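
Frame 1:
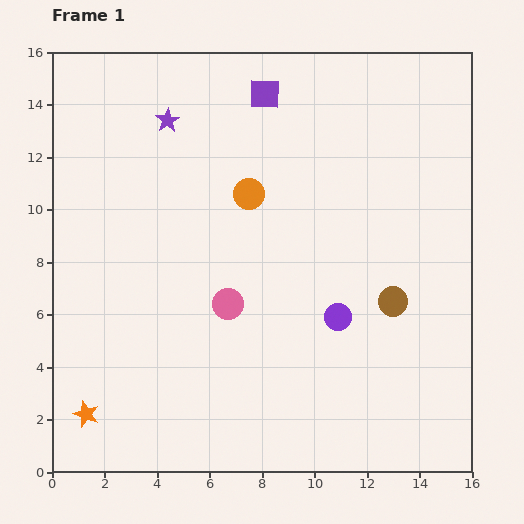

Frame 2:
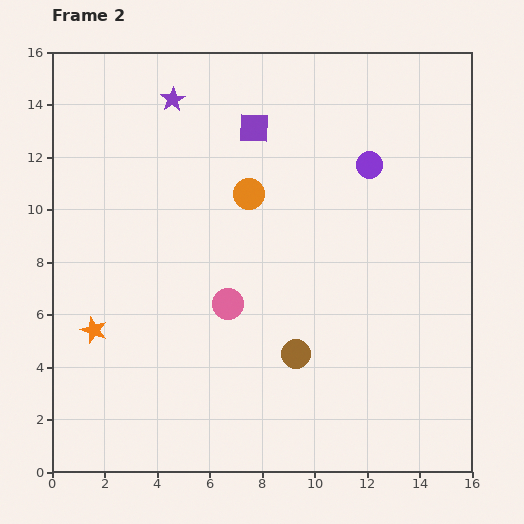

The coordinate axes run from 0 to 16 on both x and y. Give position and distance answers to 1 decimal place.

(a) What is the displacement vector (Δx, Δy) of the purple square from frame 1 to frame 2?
(-0.4, -1.3)

The purple square was at (8.1, 14.4) in frame 1 and (7.7, 13.1) in frame 2.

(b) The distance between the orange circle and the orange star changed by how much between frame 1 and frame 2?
-2.5

Distance in frame 1: 10.4. Distance in frame 2: 7.9.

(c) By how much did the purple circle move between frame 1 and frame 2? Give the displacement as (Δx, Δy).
(1.2, 5.8)

The purple circle was at (10.9, 5.9) in frame 1 and (12.1, 11.7) in frame 2.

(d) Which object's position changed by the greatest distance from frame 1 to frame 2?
the purple circle

(moved 5.9; next 4.2)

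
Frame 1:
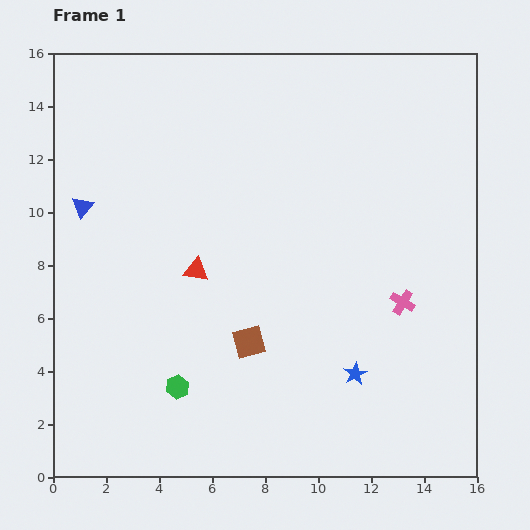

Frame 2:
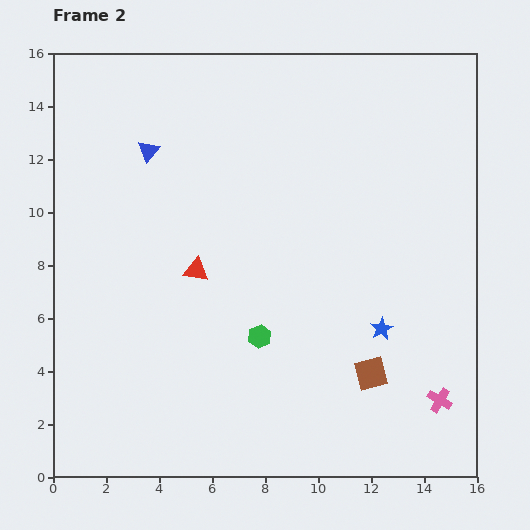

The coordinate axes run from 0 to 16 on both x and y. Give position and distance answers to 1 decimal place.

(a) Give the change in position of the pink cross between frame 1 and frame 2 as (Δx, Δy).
(1.4, -3.7)

The pink cross was at (13.2, 6.6) in frame 1 and (14.6, 2.9) in frame 2.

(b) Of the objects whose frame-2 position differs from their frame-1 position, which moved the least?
the blue star

(moved 2.0)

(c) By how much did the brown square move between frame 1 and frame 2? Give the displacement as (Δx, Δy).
(4.6, -1.2)

The brown square was at (7.4, 5.1) in frame 1 and (12.0, 3.9) in frame 2.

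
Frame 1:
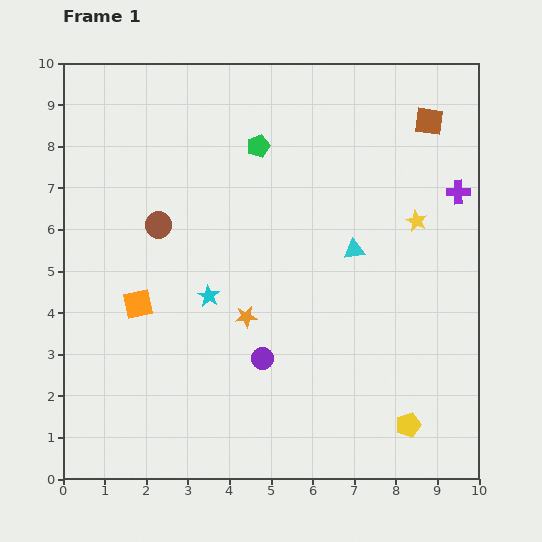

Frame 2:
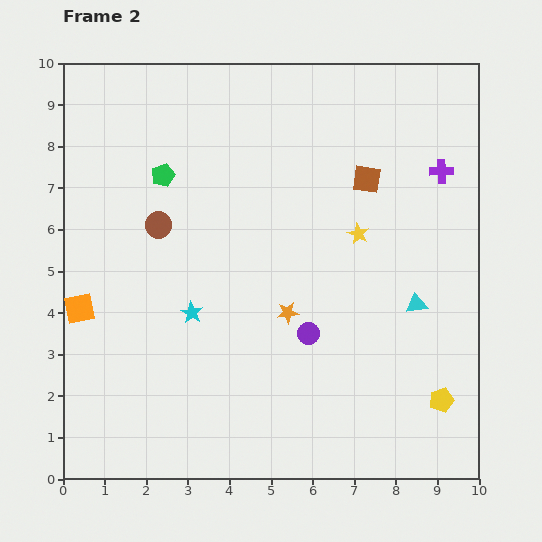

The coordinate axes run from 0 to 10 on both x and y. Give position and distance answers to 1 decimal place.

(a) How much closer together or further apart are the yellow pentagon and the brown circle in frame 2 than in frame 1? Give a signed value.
+0.3

Distance in frame 1: 7.7. Distance in frame 2: 8.0.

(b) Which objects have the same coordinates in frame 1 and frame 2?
the brown circle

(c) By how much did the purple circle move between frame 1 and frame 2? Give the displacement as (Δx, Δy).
(1.1, 0.6)

The purple circle was at (4.8, 2.9) in frame 1 and (5.9, 3.5) in frame 2.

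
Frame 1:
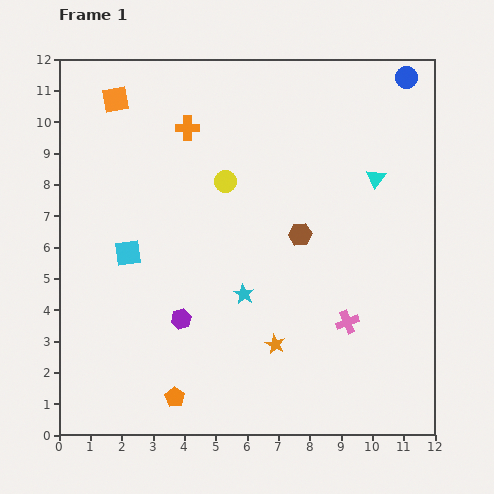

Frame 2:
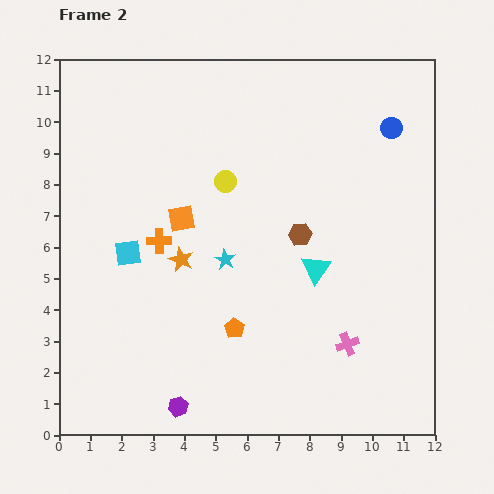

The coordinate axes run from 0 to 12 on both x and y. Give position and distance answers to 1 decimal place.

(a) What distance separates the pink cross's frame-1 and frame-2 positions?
0.7

The pink cross moved from (9.2, 3.6) to (9.2, 2.9), a distance of √(0.0² + 0.7²) ≈ 0.7.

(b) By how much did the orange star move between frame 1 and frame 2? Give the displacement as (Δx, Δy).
(-3.0, 2.7)

The orange star was at (6.9, 2.9) in frame 1 and (3.9, 5.6) in frame 2.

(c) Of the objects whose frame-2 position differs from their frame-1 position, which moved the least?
the pink cross

(moved 0.7)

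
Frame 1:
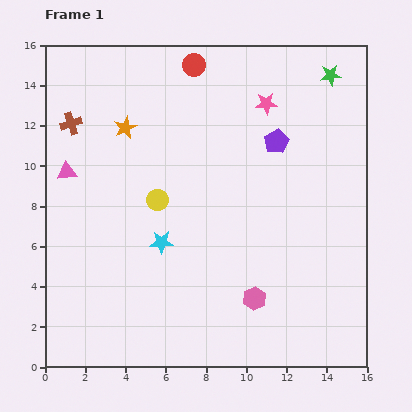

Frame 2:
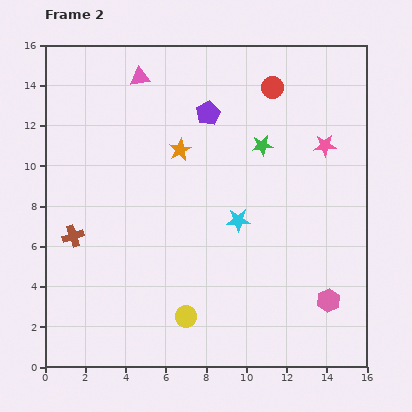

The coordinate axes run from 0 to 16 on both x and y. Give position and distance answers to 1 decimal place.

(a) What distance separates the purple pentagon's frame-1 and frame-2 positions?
3.7

The purple pentagon moved from (11.5, 11.2) to (8.1, 12.6), a distance of √(3.4² + 1.4²) ≈ 3.7.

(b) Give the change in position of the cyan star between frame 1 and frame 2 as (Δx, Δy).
(3.8, 1.1)

The cyan star was at (5.8, 6.2) in frame 1 and (9.6, 7.3) in frame 2.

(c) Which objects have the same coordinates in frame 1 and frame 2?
none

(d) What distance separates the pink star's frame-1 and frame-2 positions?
3.6

The pink star moved from (11.0, 13.1) to (13.9, 11.0), a distance of √(2.9² + 2.1²) ≈ 3.6.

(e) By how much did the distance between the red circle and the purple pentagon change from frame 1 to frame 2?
-2.1

Distance in frame 1: 5.6. Distance in frame 2: 3.5.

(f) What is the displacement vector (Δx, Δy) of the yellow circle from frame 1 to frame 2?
(1.4, -5.8)

The yellow circle was at (5.6, 8.3) in frame 1 and (7.0, 2.5) in frame 2.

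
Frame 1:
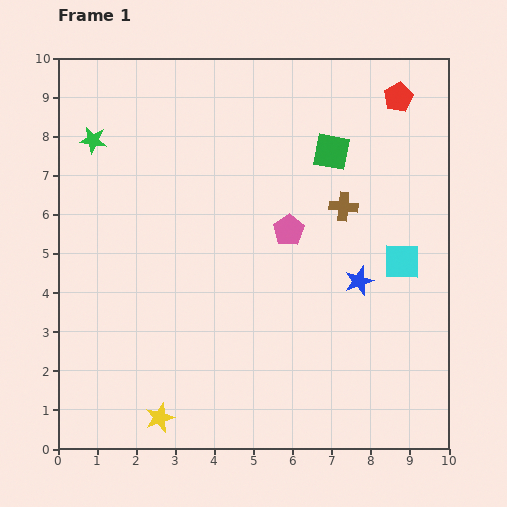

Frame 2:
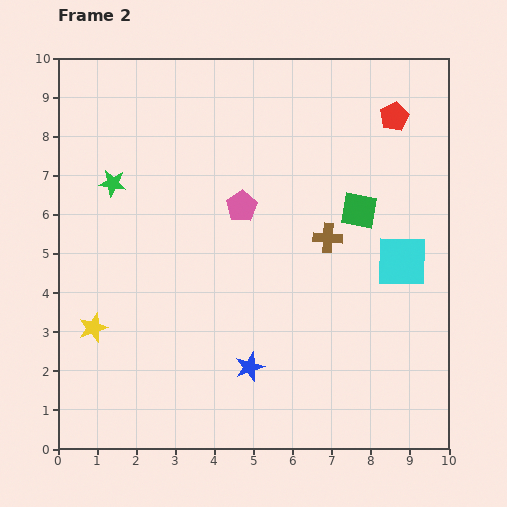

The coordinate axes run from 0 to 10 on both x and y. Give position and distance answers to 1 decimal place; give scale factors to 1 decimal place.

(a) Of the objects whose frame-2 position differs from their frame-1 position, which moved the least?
the red pentagon

(moved 0.5)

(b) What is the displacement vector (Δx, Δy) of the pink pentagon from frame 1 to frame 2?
(-1.2, 0.6)

The pink pentagon was at (5.9, 5.6) in frame 1 and (4.7, 6.2) in frame 2.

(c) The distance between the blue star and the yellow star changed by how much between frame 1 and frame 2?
-2.1

Distance in frame 1: 6.2. Distance in frame 2: 4.1.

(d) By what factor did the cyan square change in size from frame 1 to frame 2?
1.4×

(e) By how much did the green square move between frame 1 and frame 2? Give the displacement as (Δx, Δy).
(0.7, -1.5)

The green square was at (7.0, 7.6) in frame 1 and (7.7, 6.1) in frame 2.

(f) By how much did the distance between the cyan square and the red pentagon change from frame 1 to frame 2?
-0.5

Distance in frame 1: 4.2. Distance in frame 2: 3.7.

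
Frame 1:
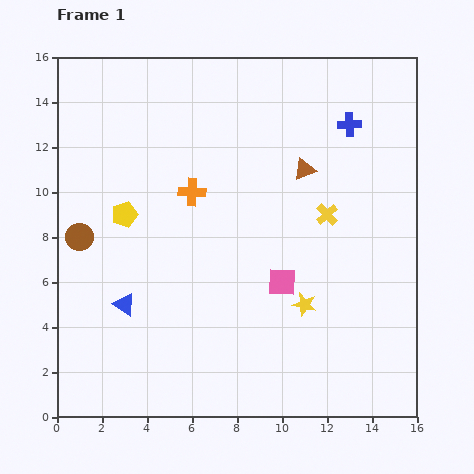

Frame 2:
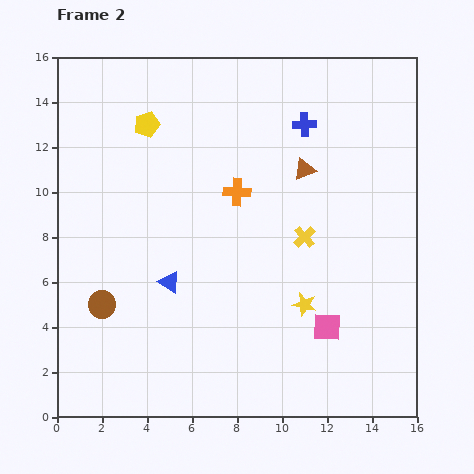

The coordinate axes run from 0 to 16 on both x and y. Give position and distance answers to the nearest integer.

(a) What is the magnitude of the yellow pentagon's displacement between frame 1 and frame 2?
4

The yellow pentagon moved from (3, 9) to (4, 13), a distance of √(1² + 4²) ≈ 4.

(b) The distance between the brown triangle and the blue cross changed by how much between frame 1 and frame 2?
-1

Distance in frame 1: 3. Distance in frame 2: 2.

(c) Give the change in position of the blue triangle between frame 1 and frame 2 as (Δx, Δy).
(2, 1)

The blue triangle was at (3, 5) in frame 1 and (5, 6) in frame 2.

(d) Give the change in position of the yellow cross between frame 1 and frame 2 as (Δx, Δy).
(-1, -1)

The yellow cross was at (12, 9) in frame 1 and (11, 8) in frame 2.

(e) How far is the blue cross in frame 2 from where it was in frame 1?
2

The blue cross moved from (13, 13) to (11, 13), a distance of √(2² + 0²) ≈ 2.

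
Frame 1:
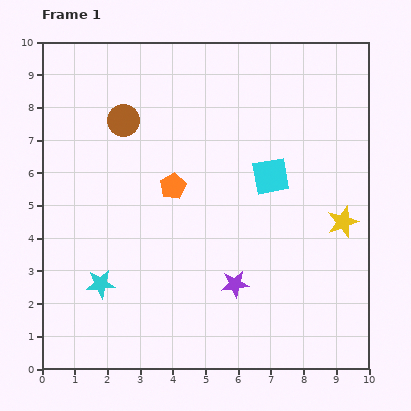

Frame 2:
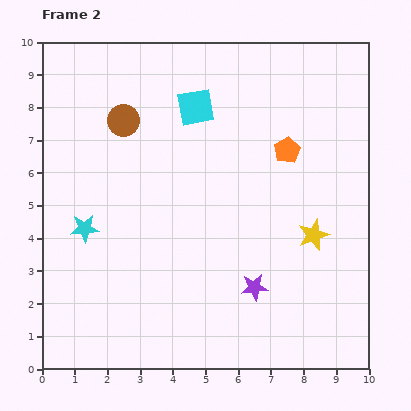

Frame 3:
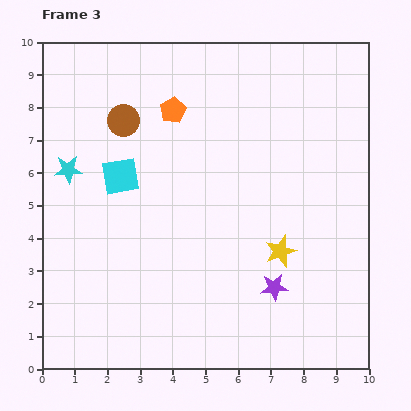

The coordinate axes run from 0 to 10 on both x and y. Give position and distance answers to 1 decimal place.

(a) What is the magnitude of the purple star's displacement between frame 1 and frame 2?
0.6

The purple star moved from (5.9, 2.6) to (6.5, 2.5), a distance of √(0.6² + 0.1²) ≈ 0.6.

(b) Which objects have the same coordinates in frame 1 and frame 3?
the brown circle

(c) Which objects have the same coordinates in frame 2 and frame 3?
the brown circle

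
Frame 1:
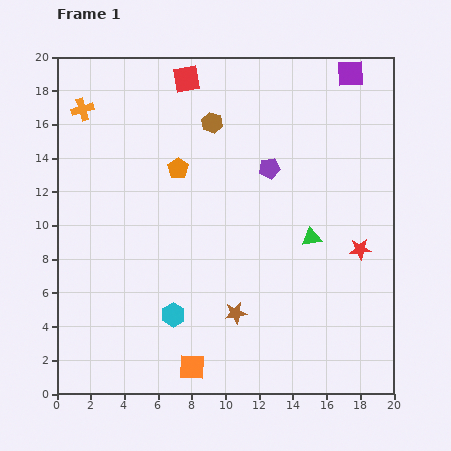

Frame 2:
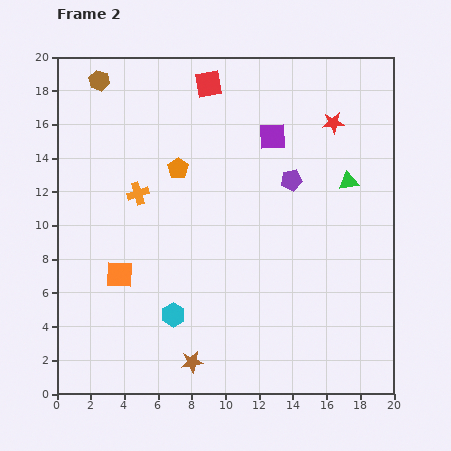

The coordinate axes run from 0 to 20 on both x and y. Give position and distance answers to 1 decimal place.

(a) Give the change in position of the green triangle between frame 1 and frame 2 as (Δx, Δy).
(2.2, 3.3)

The green triangle was at (15.1, 9.3) in frame 1 and (17.3, 12.6) in frame 2.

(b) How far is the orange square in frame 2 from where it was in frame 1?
7.0

The orange square moved from (8.0, 1.6) to (3.7, 7.1), a distance of √(4.3² + 5.5²) ≈ 7.0.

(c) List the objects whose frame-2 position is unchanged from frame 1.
the cyan hexagon, the orange pentagon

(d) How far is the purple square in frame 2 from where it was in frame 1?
5.9

The purple square moved from (17.4, 19.0) to (12.8, 15.3), a distance of √(4.6² + 3.7²) ≈ 5.9.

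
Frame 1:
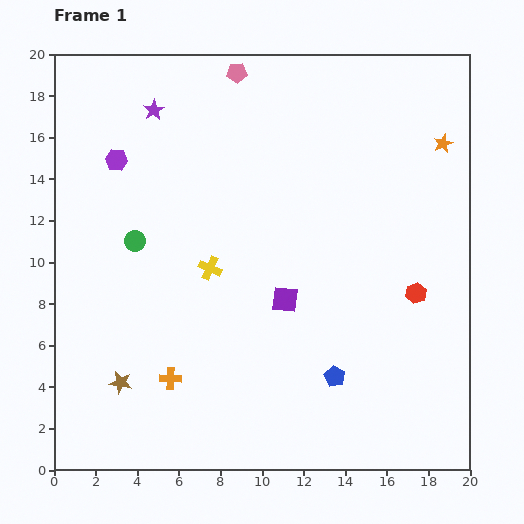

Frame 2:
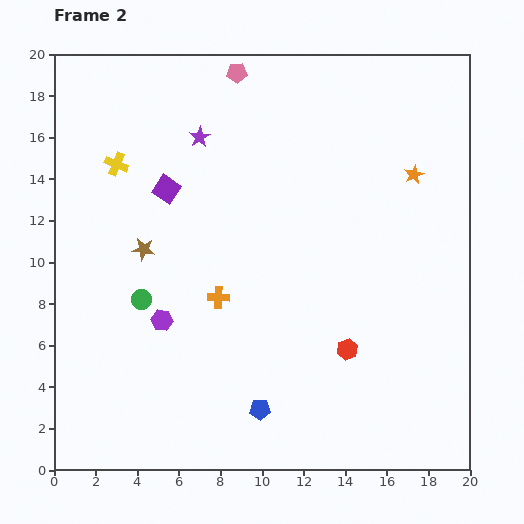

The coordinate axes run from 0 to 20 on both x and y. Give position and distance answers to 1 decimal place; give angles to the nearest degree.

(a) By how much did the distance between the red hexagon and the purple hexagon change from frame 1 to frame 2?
-6.8

Distance in frame 1: 15.8. Distance in frame 2: 9.0.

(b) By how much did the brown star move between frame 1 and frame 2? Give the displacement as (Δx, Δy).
(1.1, 6.4)

The brown star was at (3.2, 4.2) in frame 1 and (4.3, 10.6) in frame 2.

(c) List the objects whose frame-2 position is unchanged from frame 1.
the pink pentagon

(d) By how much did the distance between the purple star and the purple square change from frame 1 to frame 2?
-8.1

Distance in frame 1: 11.1. Distance in frame 2: 3.0.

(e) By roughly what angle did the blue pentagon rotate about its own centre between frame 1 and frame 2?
29° counter-clockwise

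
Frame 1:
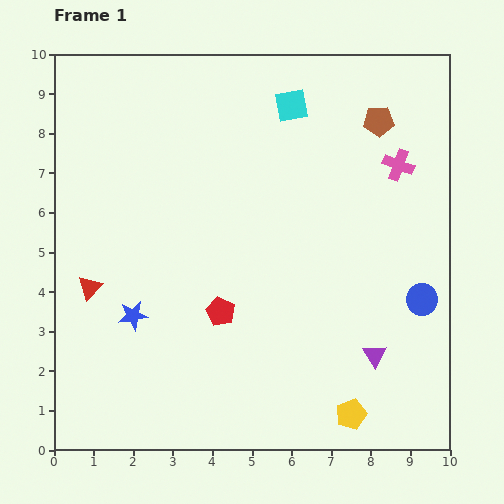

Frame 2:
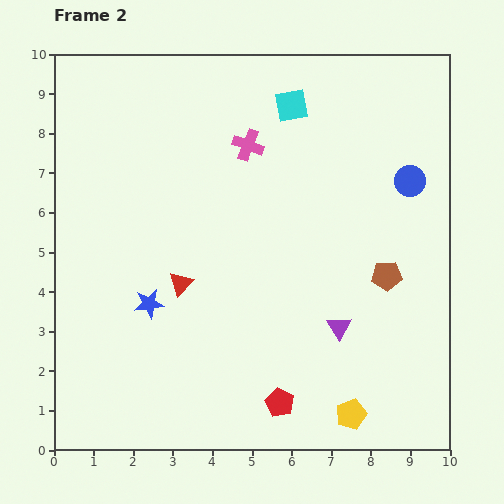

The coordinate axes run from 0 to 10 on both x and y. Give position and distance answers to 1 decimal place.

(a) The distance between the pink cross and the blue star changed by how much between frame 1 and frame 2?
-3.0

Distance in frame 1: 7.7. Distance in frame 2: 4.7.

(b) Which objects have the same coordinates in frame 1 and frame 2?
the cyan square, the yellow pentagon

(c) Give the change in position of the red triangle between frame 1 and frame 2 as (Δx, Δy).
(2.3, 0.1)

The red triangle was at (0.9, 4.1) in frame 1 and (3.2, 4.2) in frame 2.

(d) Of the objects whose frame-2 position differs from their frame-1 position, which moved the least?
the blue star

(moved 0.5)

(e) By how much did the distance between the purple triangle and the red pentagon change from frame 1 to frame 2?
-1.7

Distance in frame 1: 4.1. Distance in frame 2: 2.4.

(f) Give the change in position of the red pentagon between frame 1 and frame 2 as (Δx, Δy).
(1.5, -2.3)

The red pentagon was at (4.2, 3.5) in frame 1 and (5.7, 1.2) in frame 2.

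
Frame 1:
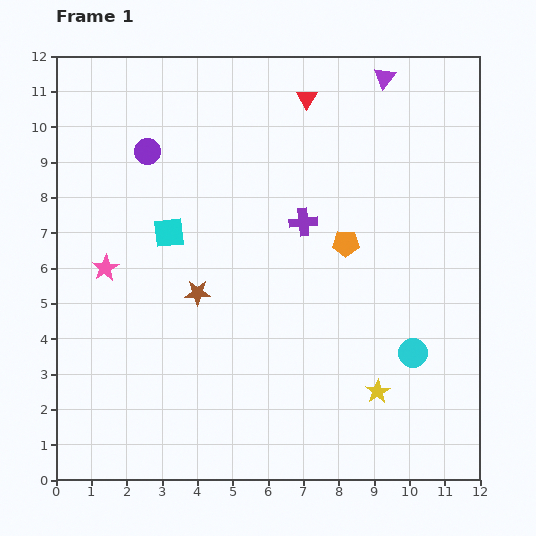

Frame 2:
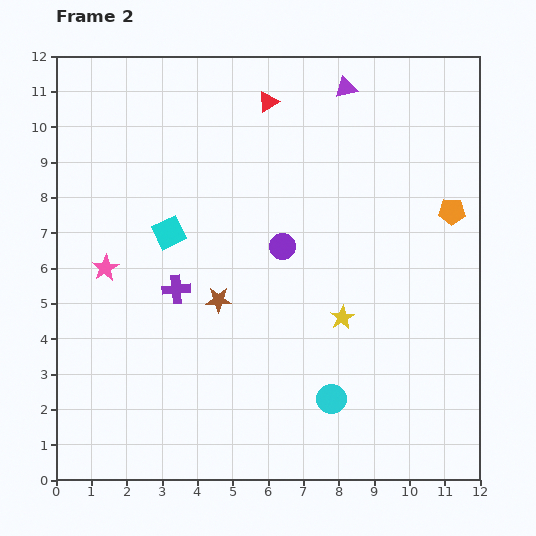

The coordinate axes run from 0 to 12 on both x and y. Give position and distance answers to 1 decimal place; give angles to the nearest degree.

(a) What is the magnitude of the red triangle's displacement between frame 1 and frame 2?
1.1

The red triangle moved from (7.1, 10.8) to (6.0, 10.7), a distance of √(1.1² + 0.1²) ≈ 1.1.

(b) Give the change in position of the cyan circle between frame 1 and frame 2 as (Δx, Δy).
(-2.3, -1.3)

The cyan circle was at (10.1, 3.6) in frame 1 and (7.8, 2.3) in frame 2.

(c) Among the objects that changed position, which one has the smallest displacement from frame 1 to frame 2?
the brown star

(moved 0.6)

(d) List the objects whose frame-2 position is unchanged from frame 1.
the cyan square, the pink star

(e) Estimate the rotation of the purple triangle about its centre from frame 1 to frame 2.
38° clockwise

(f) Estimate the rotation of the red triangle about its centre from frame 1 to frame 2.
27° clockwise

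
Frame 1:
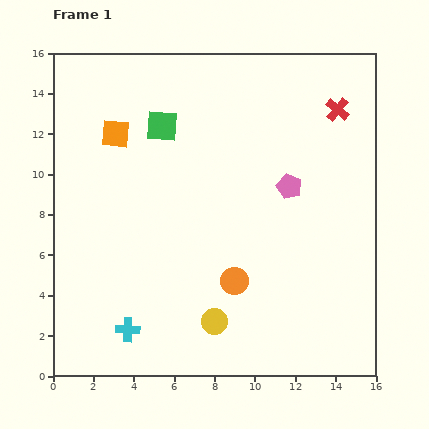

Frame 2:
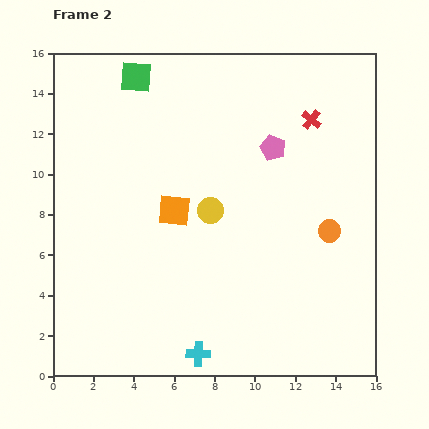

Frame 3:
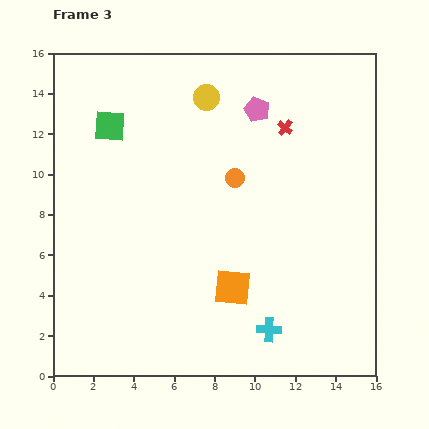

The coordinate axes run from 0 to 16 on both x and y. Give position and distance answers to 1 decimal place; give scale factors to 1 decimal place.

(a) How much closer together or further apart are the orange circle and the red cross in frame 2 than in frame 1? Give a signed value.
-4.3

Distance in frame 1: 9.9. Distance in frame 2: 5.6.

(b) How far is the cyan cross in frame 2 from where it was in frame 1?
3.7

The cyan cross moved from (3.7, 2.3) to (7.2, 1.1), a distance of √(3.5² + 1.2²) ≈ 3.7.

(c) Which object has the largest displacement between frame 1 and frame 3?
the yellow circle

(moved 11.1; next 9.6)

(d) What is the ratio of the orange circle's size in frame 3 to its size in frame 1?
0.7×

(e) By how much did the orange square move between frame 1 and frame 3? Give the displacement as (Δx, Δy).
(5.8, -7.6)

The orange square was at (3.1, 12.0) in frame 1 and (8.9, 4.4) in frame 3.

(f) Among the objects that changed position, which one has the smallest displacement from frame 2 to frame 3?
the red cross

(moved 1.4)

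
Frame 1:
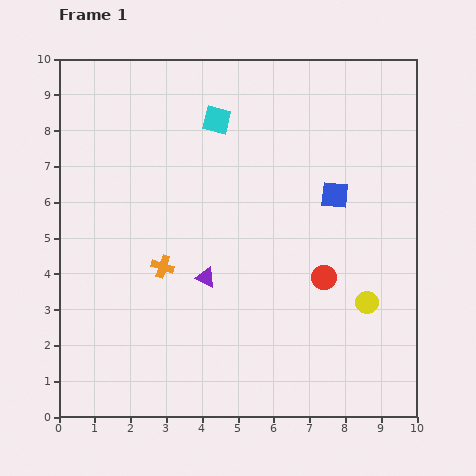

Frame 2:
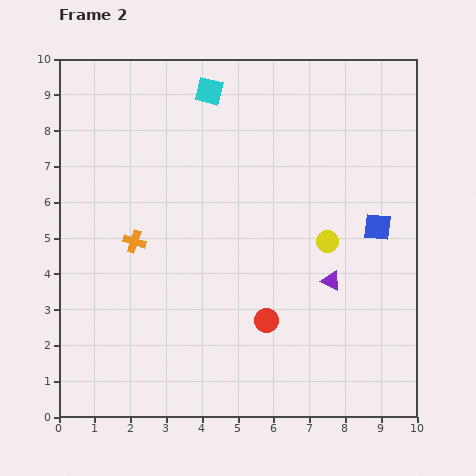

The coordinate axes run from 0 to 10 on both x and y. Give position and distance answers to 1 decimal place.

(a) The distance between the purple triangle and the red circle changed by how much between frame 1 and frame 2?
-1.2

Distance in frame 1: 3.3. Distance in frame 2: 2.1.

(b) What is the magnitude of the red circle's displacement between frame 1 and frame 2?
2.0

The red circle moved from (7.4, 3.9) to (5.8, 2.7), a distance of √(1.6² + 1.2²) ≈ 2.0.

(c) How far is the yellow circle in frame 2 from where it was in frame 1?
2.0

The yellow circle moved from (8.6, 3.2) to (7.5, 4.9), a distance of √(1.1² + 1.7²) ≈ 2.0.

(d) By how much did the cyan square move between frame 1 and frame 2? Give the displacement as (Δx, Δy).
(-0.2, 0.8)

The cyan square was at (4.4, 8.3) in frame 1 and (4.2, 9.1) in frame 2.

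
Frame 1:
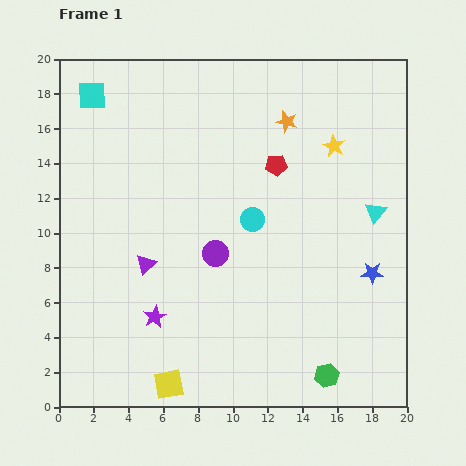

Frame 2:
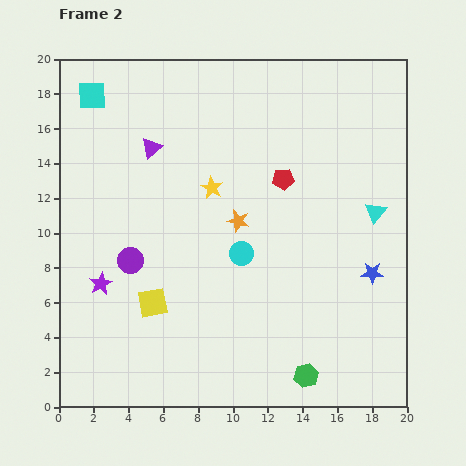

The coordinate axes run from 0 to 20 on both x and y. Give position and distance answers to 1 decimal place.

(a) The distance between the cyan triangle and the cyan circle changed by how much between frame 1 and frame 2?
+1.0

Distance in frame 1: 7.1. Distance in frame 2: 8.1.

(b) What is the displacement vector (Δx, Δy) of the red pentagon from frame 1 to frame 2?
(0.4, -0.8)

The red pentagon was at (12.5, 13.9) in frame 1 and (12.9, 13.1) in frame 2.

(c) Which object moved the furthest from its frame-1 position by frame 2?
the yellow star

(moved 7.4; next 6.7)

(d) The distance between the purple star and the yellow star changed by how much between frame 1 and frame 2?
-5.8

Distance in frame 1: 14.2. Distance in frame 2: 8.4.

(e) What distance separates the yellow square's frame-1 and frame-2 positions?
4.8

The yellow square moved from (6.3, 1.3) to (5.4, 6.0), a distance of √(0.9² + 4.7²) ≈ 4.8.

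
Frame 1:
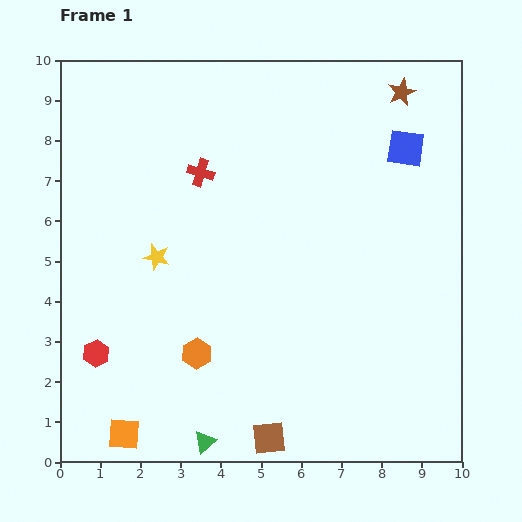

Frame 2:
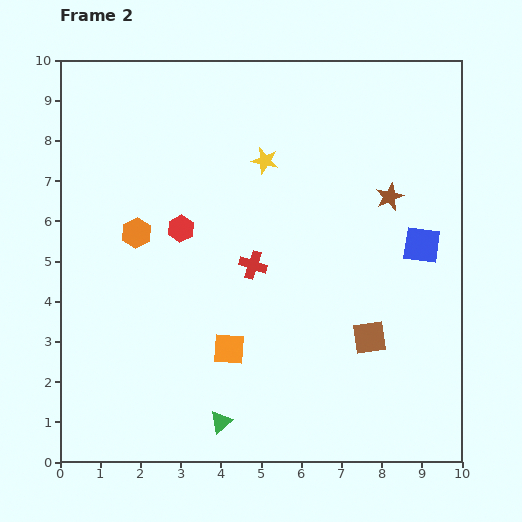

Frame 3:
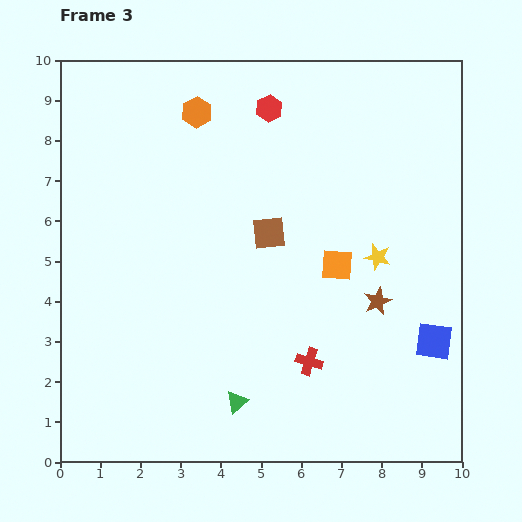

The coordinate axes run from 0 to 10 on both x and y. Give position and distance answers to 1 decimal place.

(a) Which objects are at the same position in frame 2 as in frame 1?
none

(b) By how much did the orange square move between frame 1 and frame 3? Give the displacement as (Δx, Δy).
(5.3, 4.2)

The orange square was at (1.6, 0.7) in frame 1 and (6.9, 4.9) in frame 3.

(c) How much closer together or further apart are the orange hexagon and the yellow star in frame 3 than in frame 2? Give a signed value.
+2.1

Distance in frame 2: 3.7. Distance in frame 3: 5.8.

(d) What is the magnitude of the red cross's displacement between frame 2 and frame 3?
2.8

The red cross moved from (4.8, 4.9) to (6.2, 2.5), a distance of √(1.4² + 2.4²) ≈ 2.8.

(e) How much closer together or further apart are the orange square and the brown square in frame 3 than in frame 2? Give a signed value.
-1.6

Distance in frame 2: 3.5. Distance in frame 3: 1.9.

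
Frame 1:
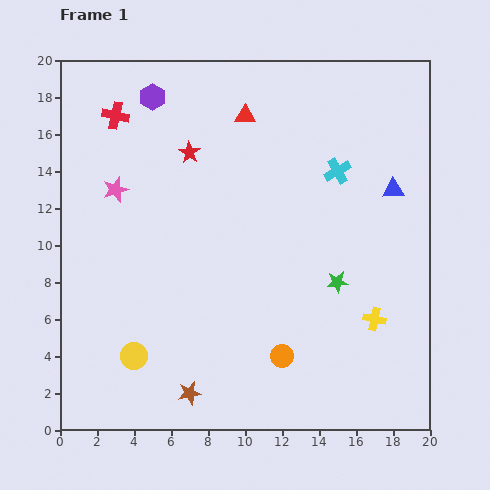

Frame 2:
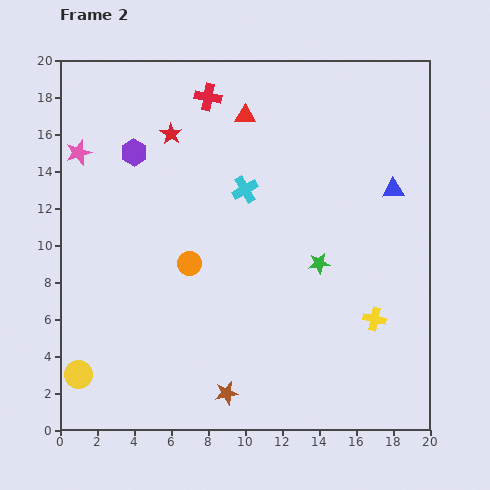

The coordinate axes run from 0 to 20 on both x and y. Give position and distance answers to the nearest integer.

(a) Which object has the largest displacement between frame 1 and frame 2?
the orange circle

(moved 7; next 5)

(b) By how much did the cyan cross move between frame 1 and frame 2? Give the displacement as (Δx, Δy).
(-5, -1)

The cyan cross was at (15, 14) in frame 1 and (10, 13) in frame 2.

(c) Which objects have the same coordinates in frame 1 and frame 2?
the red triangle, the yellow cross, the blue triangle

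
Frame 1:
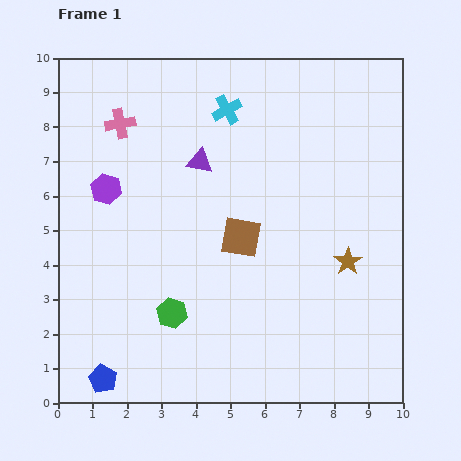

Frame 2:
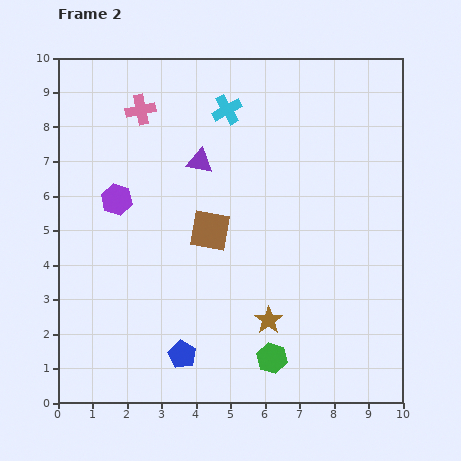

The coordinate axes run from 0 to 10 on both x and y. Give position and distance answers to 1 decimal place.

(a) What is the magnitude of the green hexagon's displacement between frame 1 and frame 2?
3.2

The green hexagon moved from (3.3, 2.6) to (6.2, 1.3), a distance of √(2.9² + 1.3²) ≈ 3.2.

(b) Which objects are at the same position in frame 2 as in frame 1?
the cyan cross, the purple triangle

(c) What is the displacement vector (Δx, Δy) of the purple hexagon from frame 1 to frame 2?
(0.3, -0.3)

The purple hexagon was at (1.4, 6.2) in frame 1 and (1.7, 5.9) in frame 2.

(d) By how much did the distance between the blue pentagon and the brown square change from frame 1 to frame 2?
-2.0

Distance in frame 1: 5.7. Distance in frame 2: 3.7.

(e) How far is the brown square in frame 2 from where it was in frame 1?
0.9

The brown square moved from (5.3, 4.8) to (4.4, 5.0), a distance of √(0.9² + 0.2²) ≈ 0.9.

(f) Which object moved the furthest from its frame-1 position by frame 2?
the green hexagon

(moved 3.2; next 2.9)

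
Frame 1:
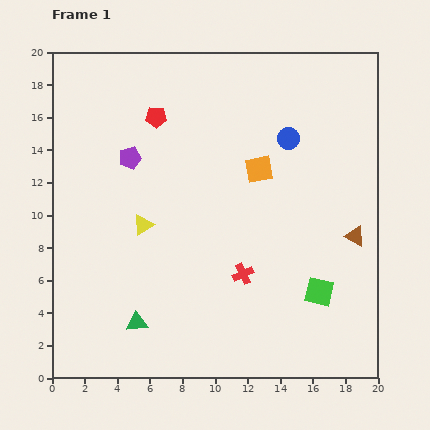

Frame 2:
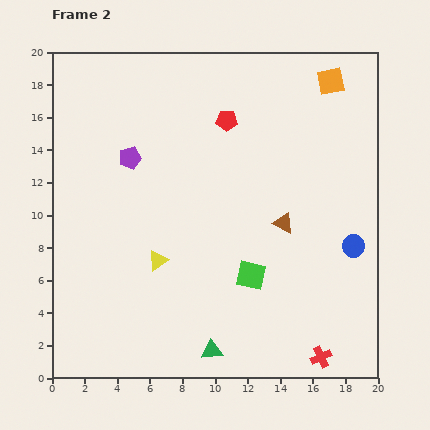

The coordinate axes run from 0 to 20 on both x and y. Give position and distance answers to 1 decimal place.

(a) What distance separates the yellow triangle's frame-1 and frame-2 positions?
2.4

The yellow triangle moved from (5.6, 9.4) to (6.5, 7.2), a distance of √(0.9² + 2.2²) ≈ 2.4.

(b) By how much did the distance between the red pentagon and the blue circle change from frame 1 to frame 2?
+2.8

Distance in frame 1: 8.2. Distance in frame 2: 11.0.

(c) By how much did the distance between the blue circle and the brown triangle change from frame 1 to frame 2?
-2.8

Distance in frame 1: 7.3. Distance in frame 2: 4.5.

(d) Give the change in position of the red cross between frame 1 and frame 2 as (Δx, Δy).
(4.8, -5.1)

The red cross was at (11.7, 6.4) in frame 1 and (16.5, 1.3) in frame 2.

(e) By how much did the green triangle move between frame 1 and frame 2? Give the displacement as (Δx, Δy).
(4.6, -1.7)

The green triangle was at (5.2, 3.4) in frame 1 and (9.8, 1.7) in frame 2.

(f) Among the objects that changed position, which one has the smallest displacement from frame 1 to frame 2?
the yellow triangle

(moved 2.4)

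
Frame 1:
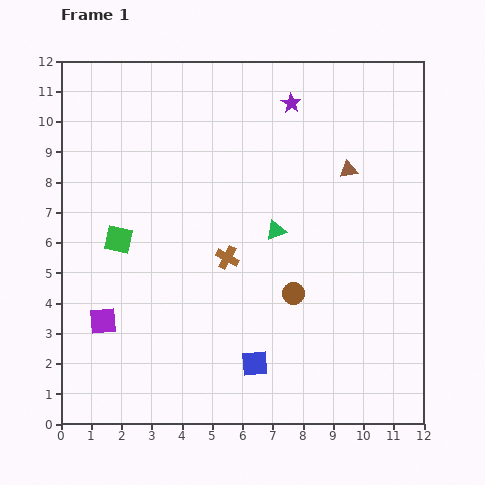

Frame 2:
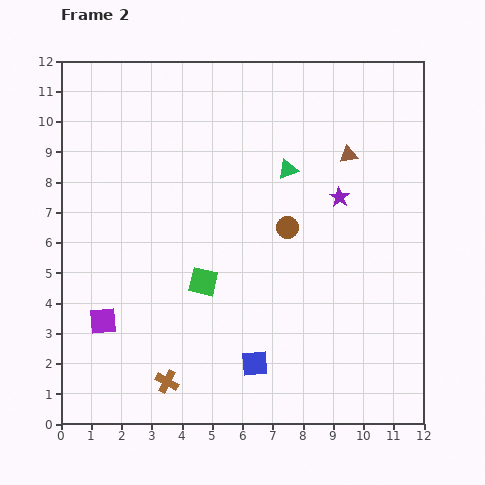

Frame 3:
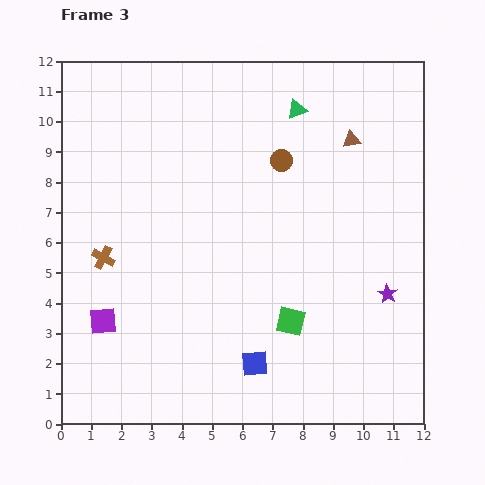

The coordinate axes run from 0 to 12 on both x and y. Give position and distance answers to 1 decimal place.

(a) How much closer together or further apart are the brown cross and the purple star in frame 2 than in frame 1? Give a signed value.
+2.8

Distance in frame 1: 5.5. Distance in frame 2: 8.3.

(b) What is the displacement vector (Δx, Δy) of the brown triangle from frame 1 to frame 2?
(0.0, 0.5)

The brown triangle was at (9.5, 8.4) in frame 1 and (9.5, 8.9) in frame 2.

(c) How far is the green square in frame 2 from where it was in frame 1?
3.1

The green square moved from (1.9, 6.1) to (4.7, 4.7), a distance of √(2.8² + 1.4²) ≈ 3.1.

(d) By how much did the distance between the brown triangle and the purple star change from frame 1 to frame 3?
+2.3

Distance in frame 1: 2.9. Distance in frame 3: 5.2.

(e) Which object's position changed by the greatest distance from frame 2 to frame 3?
the brown cross

(moved 4.6; next 3.6)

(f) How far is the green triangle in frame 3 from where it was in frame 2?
2.0

The green triangle moved from (7.5, 8.4) to (7.8, 10.4), a distance of √(0.3² + 2.0²) ≈ 2.0.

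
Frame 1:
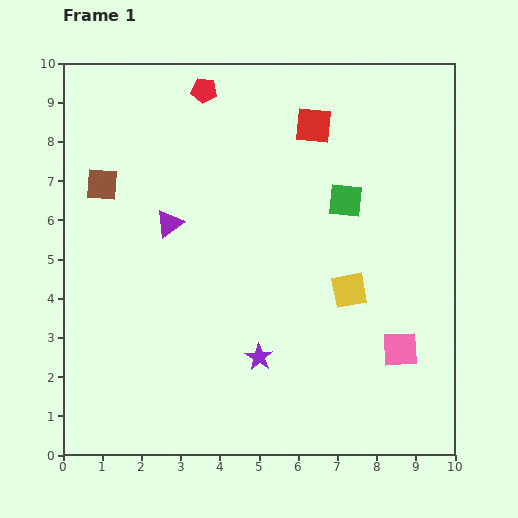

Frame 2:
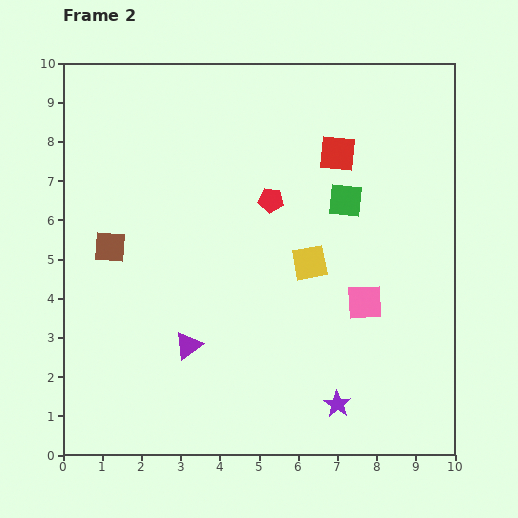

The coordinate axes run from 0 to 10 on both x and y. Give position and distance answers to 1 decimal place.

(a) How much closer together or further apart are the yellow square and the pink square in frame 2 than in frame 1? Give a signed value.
-0.3

Distance in frame 1: 2.0. Distance in frame 2: 1.7.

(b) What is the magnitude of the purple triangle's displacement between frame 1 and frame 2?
3.1

The purple triangle moved from (2.7, 5.9) to (3.2, 2.8), a distance of √(0.5² + 3.1²) ≈ 3.1.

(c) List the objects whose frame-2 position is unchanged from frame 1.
the green square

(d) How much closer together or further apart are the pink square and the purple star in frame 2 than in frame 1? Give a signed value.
-0.9

Distance in frame 1: 3.6. Distance in frame 2: 2.7.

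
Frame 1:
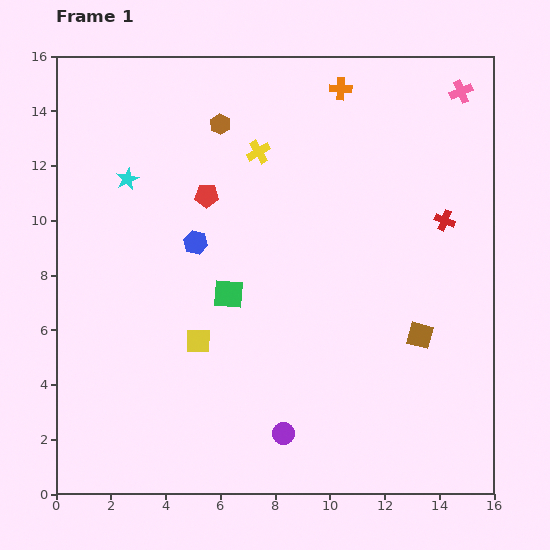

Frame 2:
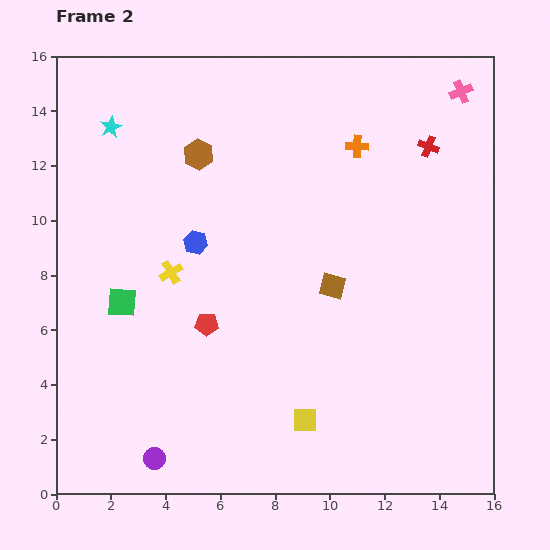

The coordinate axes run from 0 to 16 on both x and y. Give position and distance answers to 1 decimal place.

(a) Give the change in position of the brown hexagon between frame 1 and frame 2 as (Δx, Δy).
(-0.8, -1.1)

The brown hexagon was at (6.0, 13.5) in frame 1 and (5.2, 12.4) in frame 2.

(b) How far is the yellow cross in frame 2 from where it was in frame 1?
5.4

The yellow cross moved from (7.4, 12.5) to (4.2, 8.1), a distance of √(3.2² + 4.4²) ≈ 5.4.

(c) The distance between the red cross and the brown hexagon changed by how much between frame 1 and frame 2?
-0.5

Distance in frame 1: 8.9. Distance in frame 2: 8.4.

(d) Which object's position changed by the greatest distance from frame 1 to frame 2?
the yellow cross

(moved 5.4; next 4.9)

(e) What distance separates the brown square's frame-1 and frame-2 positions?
3.7

The brown square moved from (13.3, 5.8) to (10.1, 7.6), a distance of √(3.2² + 1.8²) ≈ 3.7.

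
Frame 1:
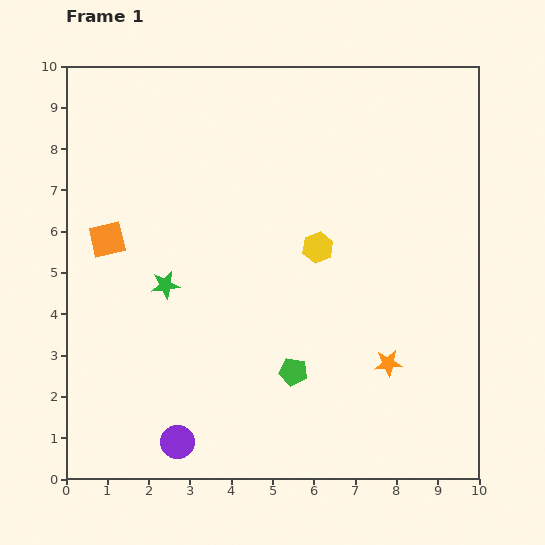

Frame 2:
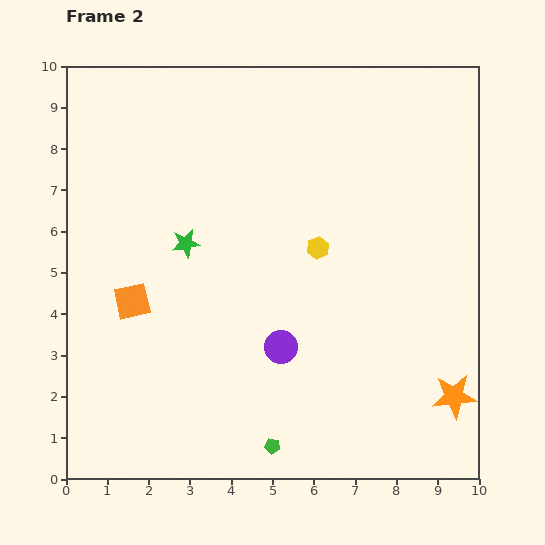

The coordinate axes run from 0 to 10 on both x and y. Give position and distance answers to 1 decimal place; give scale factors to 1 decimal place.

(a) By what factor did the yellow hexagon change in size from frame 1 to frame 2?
0.7×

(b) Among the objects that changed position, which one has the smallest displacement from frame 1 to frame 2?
the green star

(moved 1.1)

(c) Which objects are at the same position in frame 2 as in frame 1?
the yellow hexagon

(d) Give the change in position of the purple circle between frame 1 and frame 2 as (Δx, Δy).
(2.5, 2.3)

The purple circle was at (2.7, 0.9) in frame 1 and (5.2, 3.2) in frame 2.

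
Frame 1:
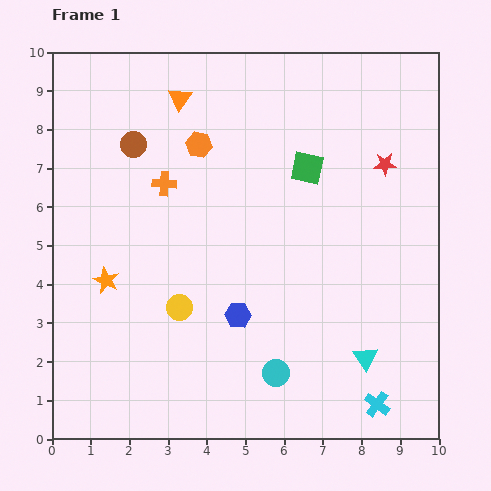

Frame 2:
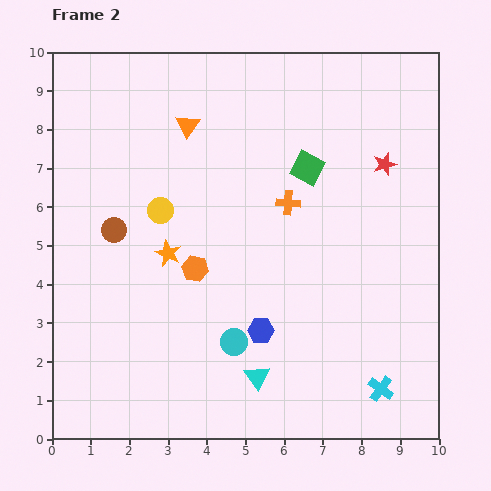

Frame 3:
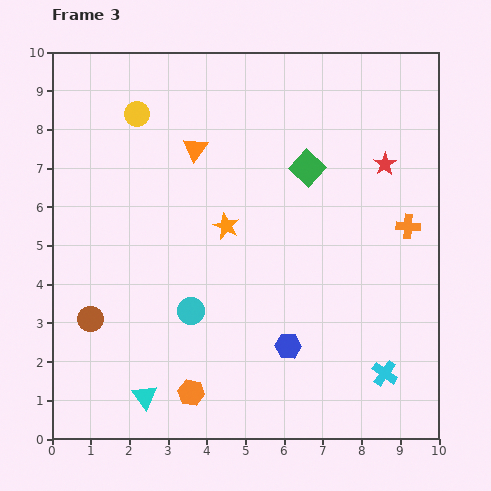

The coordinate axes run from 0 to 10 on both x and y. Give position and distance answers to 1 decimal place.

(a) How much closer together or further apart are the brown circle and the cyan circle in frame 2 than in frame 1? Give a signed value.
-2.8

Distance in frame 1: 7.0. Distance in frame 2: 4.2.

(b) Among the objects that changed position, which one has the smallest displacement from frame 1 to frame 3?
the cyan cross

(moved 0.8)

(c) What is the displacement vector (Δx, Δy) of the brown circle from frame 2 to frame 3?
(-0.6, -2.3)

The brown circle was at (1.6, 5.4) in frame 2 and (1.0, 3.1) in frame 3.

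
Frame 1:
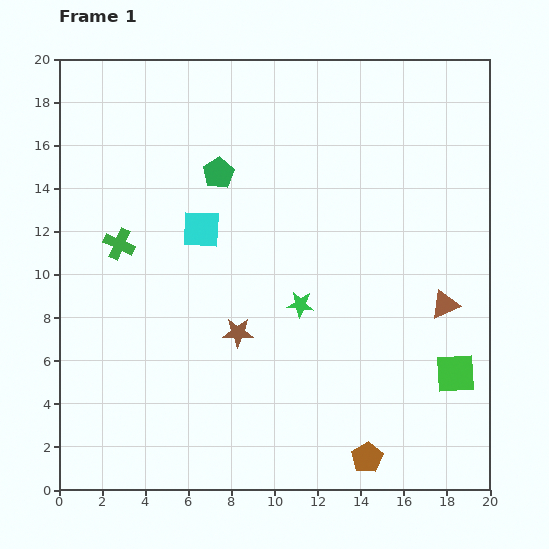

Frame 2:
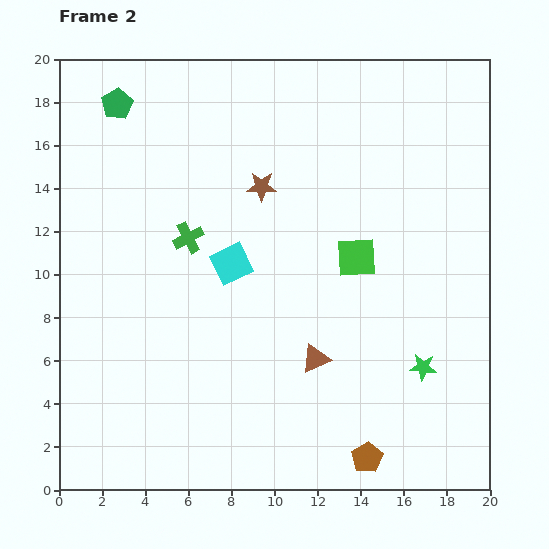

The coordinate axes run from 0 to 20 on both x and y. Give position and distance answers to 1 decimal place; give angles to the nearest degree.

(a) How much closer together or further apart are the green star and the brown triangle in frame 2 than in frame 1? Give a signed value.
-1.7

Distance in frame 1: 6.7. Distance in frame 2: 5.0.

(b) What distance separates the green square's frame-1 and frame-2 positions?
7.1

The green square moved from (18.4, 5.4) to (13.8, 10.8), a distance of √(4.6² + 5.4²) ≈ 7.1.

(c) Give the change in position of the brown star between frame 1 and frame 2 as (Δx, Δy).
(1.1, 6.8)

The brown star was at (8.3, 7.3) in frame 1 and (9.4, 14.1) in frame 2.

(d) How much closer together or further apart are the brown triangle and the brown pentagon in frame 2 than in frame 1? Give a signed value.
-2.8

Distance in frame 1: 8.0. Distance in frame 2: 5.2.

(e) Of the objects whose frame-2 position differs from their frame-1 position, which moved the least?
the cyan square

(moved 2.1)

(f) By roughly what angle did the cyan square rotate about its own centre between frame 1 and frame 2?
29° counter-clockwise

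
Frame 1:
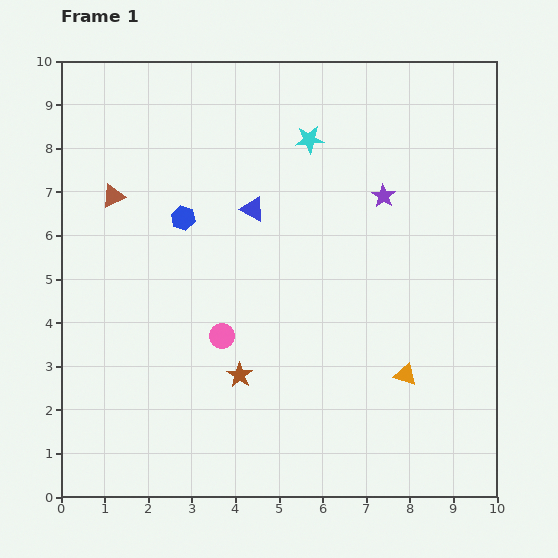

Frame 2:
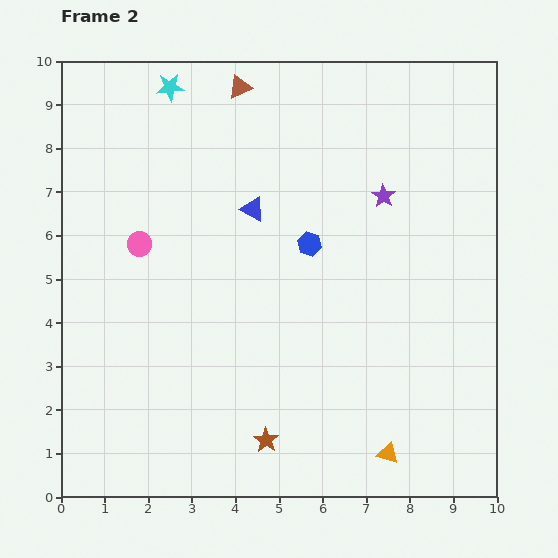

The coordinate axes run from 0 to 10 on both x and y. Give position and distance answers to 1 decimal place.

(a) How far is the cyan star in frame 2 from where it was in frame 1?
3.4

The cyan star moved from (5.7, 8.2) to (2.5, 9.4), a distance of √(3.2² + 1.2²) ≈ 3.4.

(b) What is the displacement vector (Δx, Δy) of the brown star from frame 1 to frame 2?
(0.6, -1.5)

The brown star was at (4.1, 2.8) in frame 1 and (4.7, 1.3) in frame 2.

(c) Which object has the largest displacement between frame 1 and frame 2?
the brown triangle

(moved 3.8; next 3.4)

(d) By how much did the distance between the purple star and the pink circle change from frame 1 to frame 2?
+0.8

Distance in frame 1: 4.9. Distance in frame 2: 5.7.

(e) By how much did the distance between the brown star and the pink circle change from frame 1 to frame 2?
+4.4

Distance in frame 1: 1.0. Distance in frame 2: 5.4.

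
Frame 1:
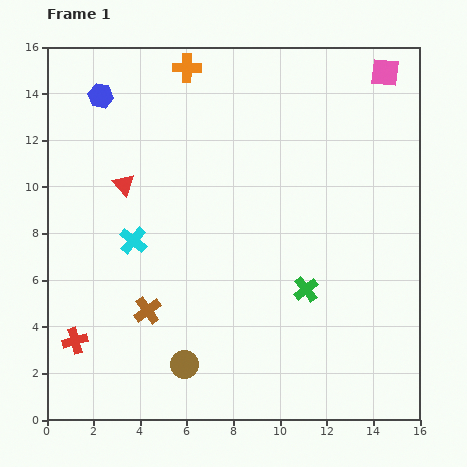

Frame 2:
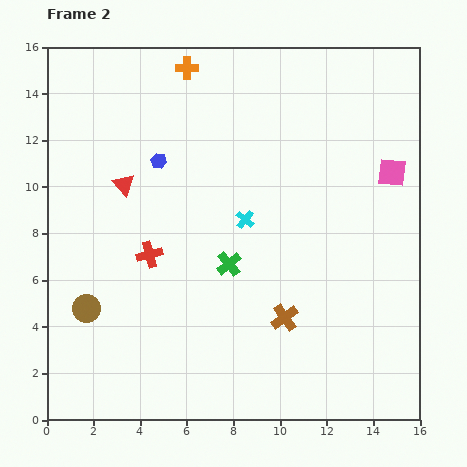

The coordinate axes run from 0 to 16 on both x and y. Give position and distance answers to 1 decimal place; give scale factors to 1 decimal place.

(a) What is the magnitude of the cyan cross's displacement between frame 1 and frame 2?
4.9

The cyan cross moved from (3.7, 7.7) to (8.5, 8.6), a distance of √(4.8² + 0.9²) ≈ 4.9.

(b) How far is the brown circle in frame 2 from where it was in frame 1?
4.8

The brown circle moved from (5.9, 2.4) to (1.7, 4.8), a distance of √(4.2² + 2.4²) ≈ 4.8.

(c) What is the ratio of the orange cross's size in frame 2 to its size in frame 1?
0.8×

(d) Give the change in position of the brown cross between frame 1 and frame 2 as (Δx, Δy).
(5.9, -0.3)

The brown cross was at (4.3, 4.7) in frame 1 and (10.2, 4.4) in frame 2.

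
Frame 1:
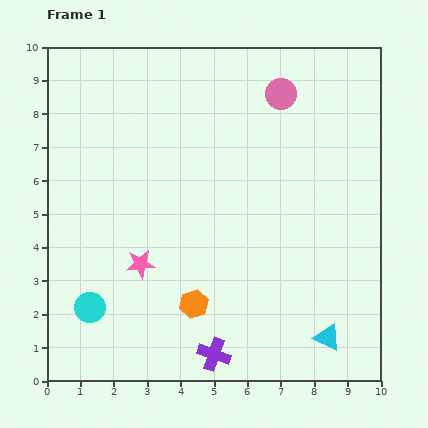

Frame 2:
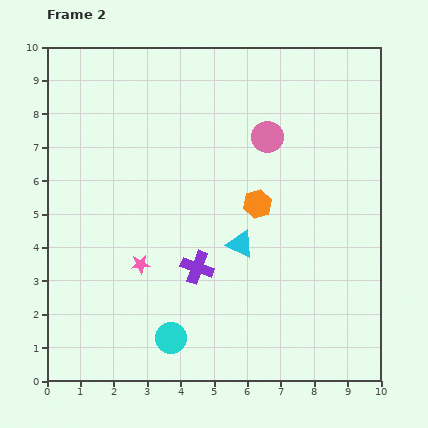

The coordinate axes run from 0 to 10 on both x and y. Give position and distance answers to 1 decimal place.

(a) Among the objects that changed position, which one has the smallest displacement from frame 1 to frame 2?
the pink circle

(moved 1.4)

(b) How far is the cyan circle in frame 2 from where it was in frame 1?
2.6

The cyan circle moved from (1.3, 2.2) to (3.7, 1.3), a distance of √(2.4² + 0.9²) ≈ 2.6.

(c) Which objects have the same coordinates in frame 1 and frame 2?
the pink star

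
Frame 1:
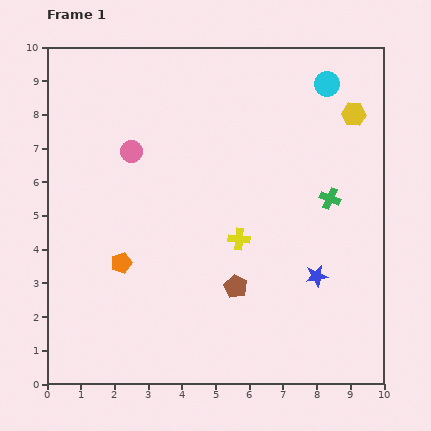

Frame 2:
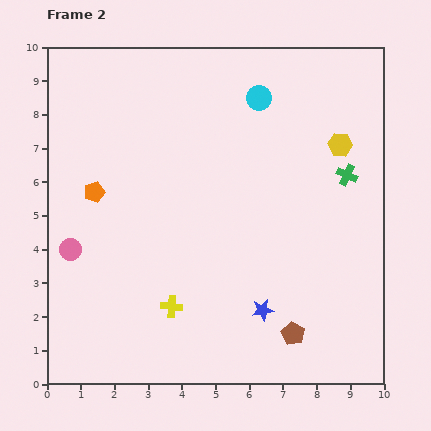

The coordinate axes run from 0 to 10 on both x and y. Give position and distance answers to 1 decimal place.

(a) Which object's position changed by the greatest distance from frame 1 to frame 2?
the pink circle

(moved 3.4; next 2.8)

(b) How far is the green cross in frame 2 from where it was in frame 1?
0.9

The green cross moved from (8.4, 5.5) to (8.9, 6.2), a distance of √(0.5² + 0.7²) ≈ 0.9.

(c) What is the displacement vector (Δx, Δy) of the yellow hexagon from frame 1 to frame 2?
(-0.4, -0.9)

The yellow hexagon was at (9.1, 8.0) in frame 1 and (8.7, 7.1) in frame 2.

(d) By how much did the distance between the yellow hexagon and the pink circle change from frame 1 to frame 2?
+1.9

Distance in frame 1: 6.7. Distance in frame 2: 8.6.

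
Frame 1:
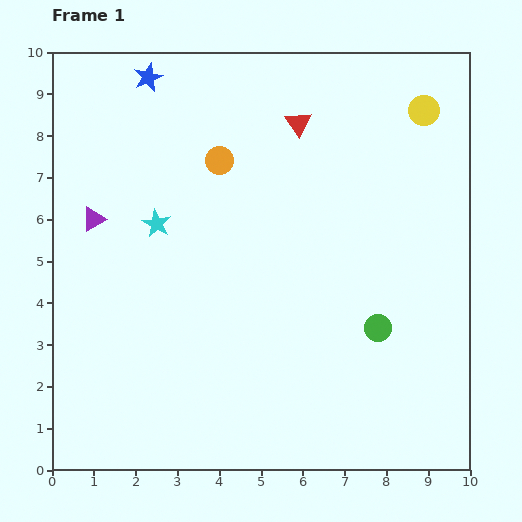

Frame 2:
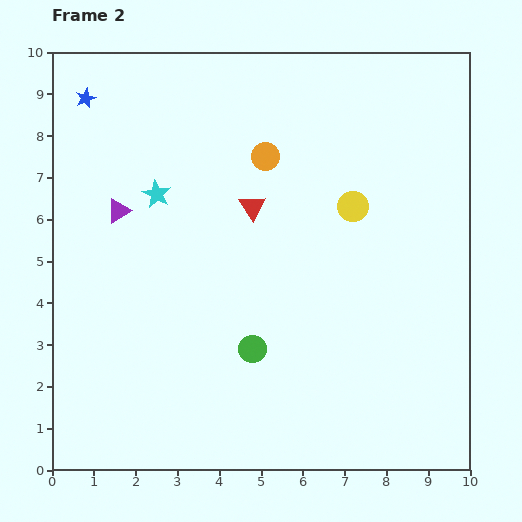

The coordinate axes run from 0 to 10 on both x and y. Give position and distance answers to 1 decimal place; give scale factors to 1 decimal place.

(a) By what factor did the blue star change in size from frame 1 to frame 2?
0.7×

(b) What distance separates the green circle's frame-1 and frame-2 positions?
3.0

The green circle moved from (7.8, 3.4) to (4.8, 2.9), a distance of √(3.0² + 0.5²) ≈ 3.0.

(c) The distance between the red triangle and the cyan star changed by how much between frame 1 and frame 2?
-1.9

Distance in frame 1: 4.2. Distance in frame 2: 2.3.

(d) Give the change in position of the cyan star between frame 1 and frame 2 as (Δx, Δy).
(0.0, 0.7)

The cyan star was at (2.5, 5.9) in frame 1 and (2.5, 6.6) in frame 2.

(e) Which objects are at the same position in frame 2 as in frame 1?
none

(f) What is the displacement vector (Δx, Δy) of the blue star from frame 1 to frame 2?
(-1.5, -0.5)

The blue star was at (2.3, 9.4) in frame 1 and (0.8, 8.9) in frame 2.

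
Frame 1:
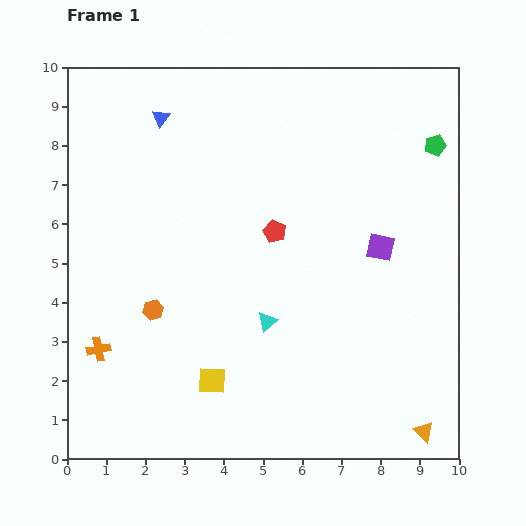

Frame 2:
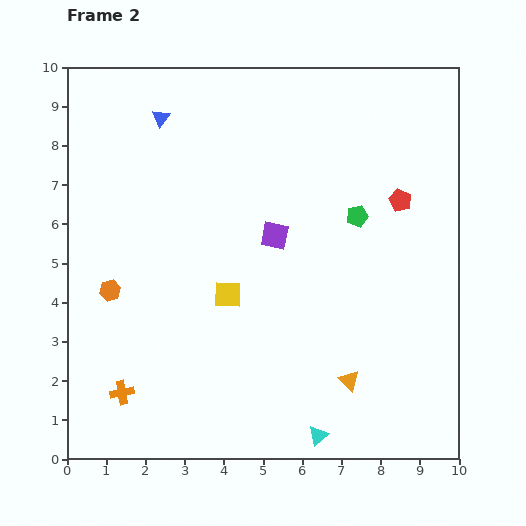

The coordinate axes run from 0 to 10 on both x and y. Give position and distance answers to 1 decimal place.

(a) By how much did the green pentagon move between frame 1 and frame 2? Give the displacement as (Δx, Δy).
(-2.0, -1.8)

The green pentagon was at (9.4, 8.0) in frame 1 and (7.4, 6.2) in frame 2.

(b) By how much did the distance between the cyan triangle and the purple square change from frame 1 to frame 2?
+1.7

Distance in frame 1: 3.5. Distance in frame 2: 5.2.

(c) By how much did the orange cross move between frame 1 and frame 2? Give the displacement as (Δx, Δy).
(0.6, -1.1)

The orange cross was at (0.8, 2.8) in frame 1 and (1.4, 1.7) in frame 2.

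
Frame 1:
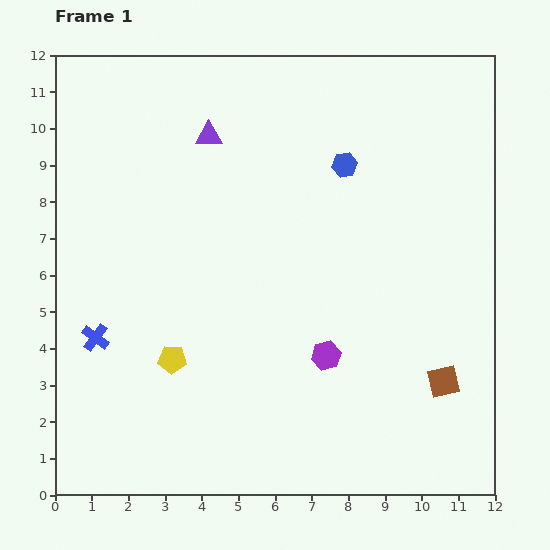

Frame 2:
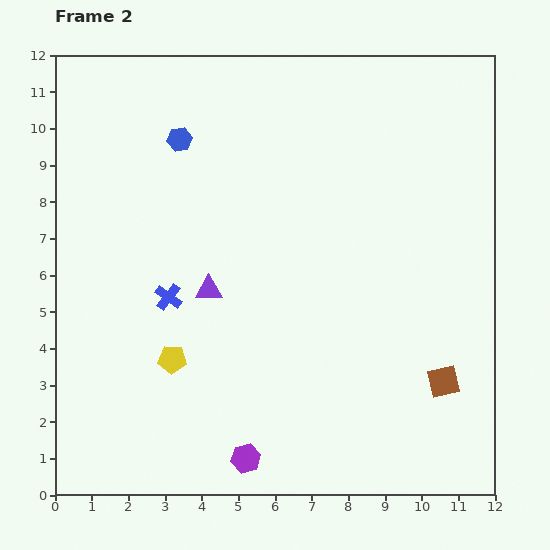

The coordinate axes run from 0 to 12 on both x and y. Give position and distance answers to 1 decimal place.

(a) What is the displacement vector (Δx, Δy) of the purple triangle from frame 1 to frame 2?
(0.0, -4.2)

The purple triangle was at (4.2, 9.8) in frame 1 and (4.2, 5.6) in frame 2.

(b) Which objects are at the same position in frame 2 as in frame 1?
the yellow pentagon, the brown square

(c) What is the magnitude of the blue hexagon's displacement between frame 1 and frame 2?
4.6

The blue hexagon moved from (7.9, 9.0) to (3.4, 9.7), a distance of √(4.5² + 0.7²) ≈ 4.6.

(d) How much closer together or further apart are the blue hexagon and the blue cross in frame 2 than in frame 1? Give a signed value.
-4.0

Distance in frame 1: 8.3. Distance in frame 2: 4.3.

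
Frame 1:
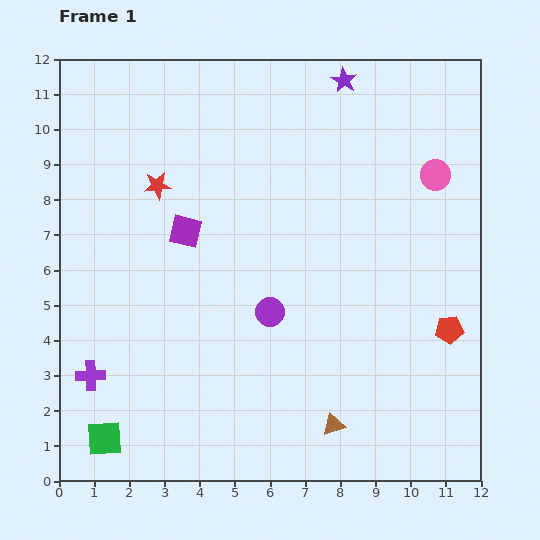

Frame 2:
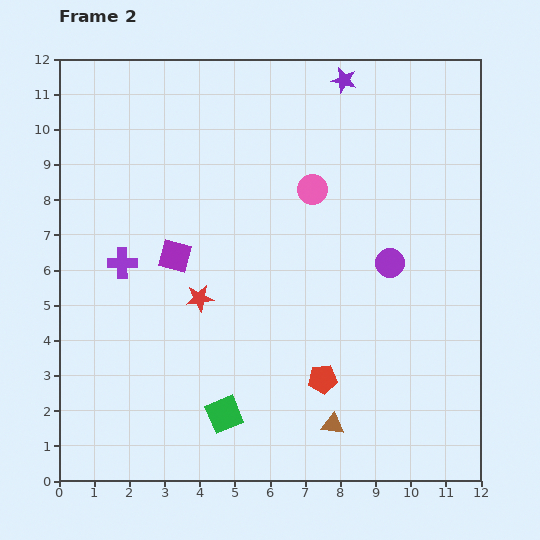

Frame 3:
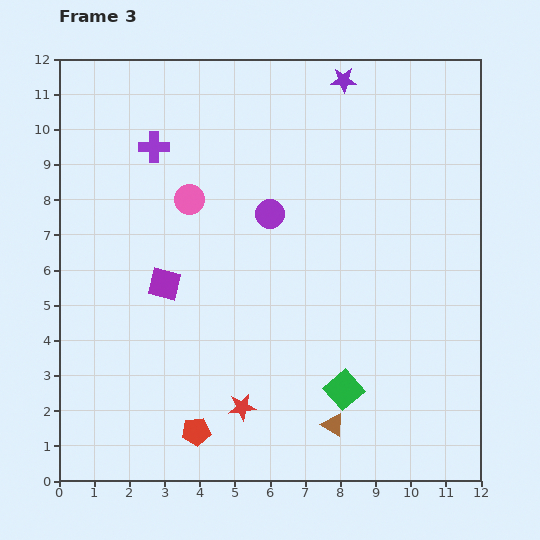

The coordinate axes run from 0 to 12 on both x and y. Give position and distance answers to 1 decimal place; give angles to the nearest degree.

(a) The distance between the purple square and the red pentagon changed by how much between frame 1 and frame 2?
-2.5

Distance in frame 1: 8.0. Distance in frame 2: 5.5.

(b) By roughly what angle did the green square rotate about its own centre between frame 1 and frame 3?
36° counter-clockwise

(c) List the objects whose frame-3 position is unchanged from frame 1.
the purple star, the brown triangle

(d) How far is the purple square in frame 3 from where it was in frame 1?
1.6

The purple square moved from (3.6, 7.1) to (3.0, 5.6), a distance of √(0.6² + 1.5²) ≈ 1.6.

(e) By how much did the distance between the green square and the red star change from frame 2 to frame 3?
-0.5

Distance in frame 2: 3.4. Distance in frame 3: 2.9.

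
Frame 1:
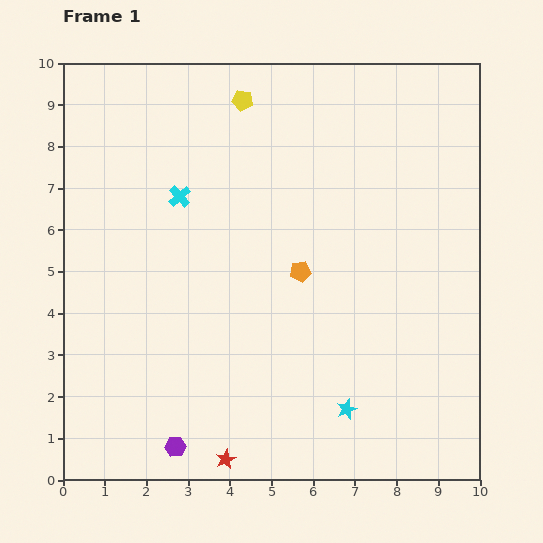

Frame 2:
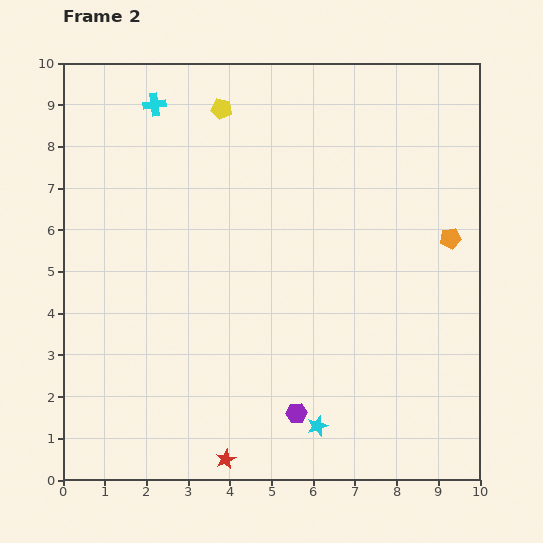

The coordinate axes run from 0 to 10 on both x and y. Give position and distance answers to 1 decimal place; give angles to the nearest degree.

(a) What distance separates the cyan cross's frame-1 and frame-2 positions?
2.3

The cyan cross moved from (2.8, 6.8) to (2.2, 9.0), a distance of √(0.6² + 2.2²) ≈ 2.3.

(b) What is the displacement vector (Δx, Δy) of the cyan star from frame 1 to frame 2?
(-0.7, -0.4)

The cyan star was at (6.8, 1.7) in frame 1 and (6.1, 1.3) in frame 2.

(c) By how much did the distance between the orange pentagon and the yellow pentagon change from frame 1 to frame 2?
+2.0

Distance in frame 1: 4.3. Distance in frame 2: 6.3.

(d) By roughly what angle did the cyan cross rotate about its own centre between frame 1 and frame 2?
34° clockwise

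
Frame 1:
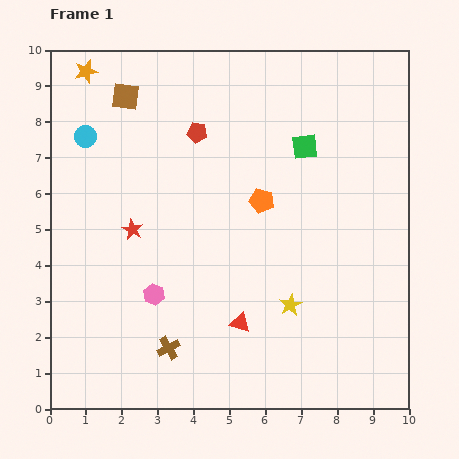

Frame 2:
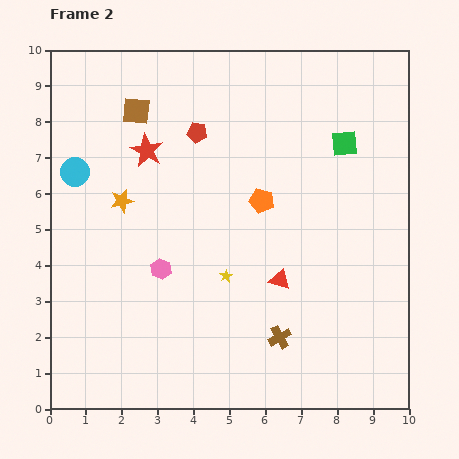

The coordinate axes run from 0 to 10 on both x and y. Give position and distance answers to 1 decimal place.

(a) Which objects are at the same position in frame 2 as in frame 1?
the orange pentagon, the red pentagon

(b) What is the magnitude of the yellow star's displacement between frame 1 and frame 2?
2.0

The yellow star moved from (6.7, 2.9) to (4.9, 3.7), a distance of √(1.8² + 0.8²) ≈ 2.0.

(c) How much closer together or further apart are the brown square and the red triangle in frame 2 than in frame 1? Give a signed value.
-0.9

Distance in frame 1: 7.1. Distance in frame 2: 6.2.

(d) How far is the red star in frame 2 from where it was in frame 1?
2.2

The red star moved from (2.3, 5.0) to (2.7, 7.2), a distance of √(0.4² + 2.2²) ≈ 2.2.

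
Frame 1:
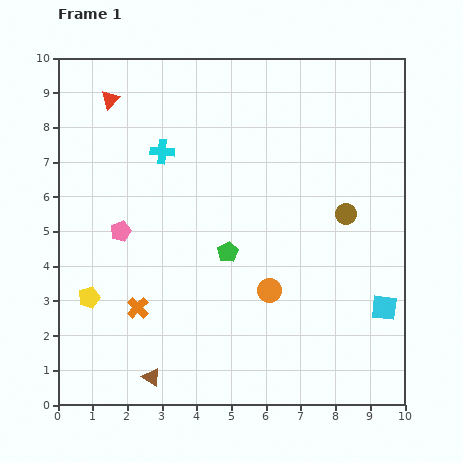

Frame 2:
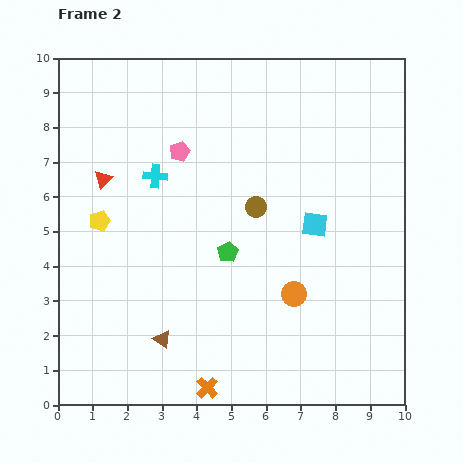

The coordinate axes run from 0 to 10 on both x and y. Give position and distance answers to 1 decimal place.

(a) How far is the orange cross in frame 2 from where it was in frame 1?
3.0

The orange cross moved from (2.3, 2.8) to (4.3, 0.5), a distance of √(2.0² + 2.3²) ≈ 3.0.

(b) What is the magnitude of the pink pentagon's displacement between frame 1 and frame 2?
2.9

The pink pentagon moved from (1.8, 5.0) to (3.5, 7.3), a distance of √(1.7² + 2.3²) ≈ 2.9.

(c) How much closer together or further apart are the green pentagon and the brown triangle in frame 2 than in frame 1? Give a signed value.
-1.1

Distance in frame 1: 4.2. Distance in frame 2: 3.1.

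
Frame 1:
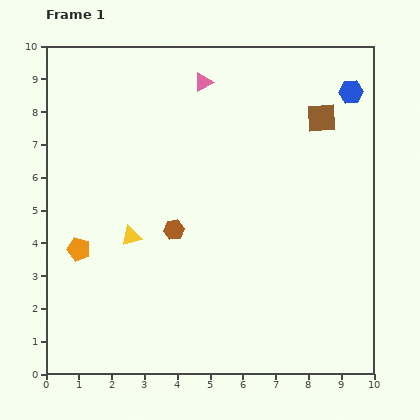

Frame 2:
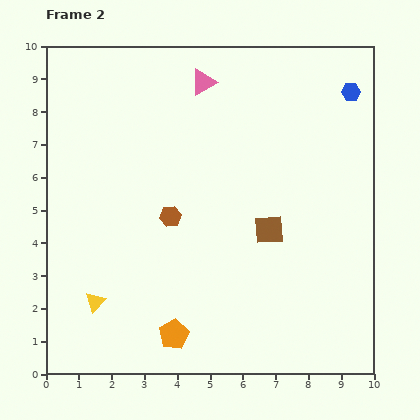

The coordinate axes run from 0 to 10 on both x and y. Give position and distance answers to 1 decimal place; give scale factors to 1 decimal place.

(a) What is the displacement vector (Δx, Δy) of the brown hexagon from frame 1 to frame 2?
(-0.1, 0.4)

The brown hexagon was at (3.9, 4.4) in frame 1 and (3.8, 4.8) in frame 2.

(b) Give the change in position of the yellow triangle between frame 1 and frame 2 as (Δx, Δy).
(-1.1, -2.0)

The yellow triangle was at (2.6, 4.2) in frame 1 and (1.5, 2.2) in frame 2.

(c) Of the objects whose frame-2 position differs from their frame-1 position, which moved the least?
the brown hexagon

(moved 0.4)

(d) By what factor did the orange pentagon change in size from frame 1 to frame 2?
1.3×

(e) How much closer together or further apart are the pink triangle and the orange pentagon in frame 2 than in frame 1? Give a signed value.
+1.4

Distance in frame 1: 6.4. Distance in frame 2: 7.8.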